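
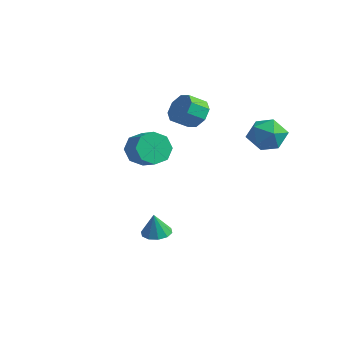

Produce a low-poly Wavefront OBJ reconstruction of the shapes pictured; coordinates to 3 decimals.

v -3.333 2.496 2.178
v -2.838 2.069 1.634
v -2.993 1.197 2.178
v -3.487 1.624 2.722
v -2.502 2.32 2.132
v -2.657 1.448 2.676
v -2.653 2.674 2.657
v -2.808 1.802 3.201
v -3.202 2.924 2.901
v -3.357 2.051 3.445
v -3.827 2.923 2.722
v -3.982 2.051 3.266
v -4.163 2.672 2.224
v -4.318 1.8 2.768
v -4.012 2.318 1.699
v -4.167 1.446 2.243
v -3.463 2.069 1.455
v -3.618 1.196 1.999
v 0.2 -2.154 -2.72
v 0.699 -1.694 -2.679
v 0.32 -2.386 -1.58
v 0.335 -1.498 -2.601
v -0.08 -1.553 -2.568
v -0.388 -1.838 -2.594
v -0.472 -2.243 -2.668
v -0.299 -2.614 -2.762
v 0.065 -2.809 -2.84
v 0.48 -2.754 -2.872
v 0.789 -2.47 -2.846
v 0.872 -2.065 -2.773
v 0.698 -3.197 2.578
v 0.991 -2.736 1.914
v 1.935 -2.782 2.298
v 1.642 -3.243 2.962
v 0.804 -2.358 2.42
v 1.747 -2.404 2.804
v 0.554 -2.472 3.018
v 1.498 -2.518 3.402
v 0.389 -3.011 3.358
v 1.333 -3.057 3.743
v 0.405 -3.658 3.242
v 1.349 -3.704 3.626
v 0.593 -4.036 2.736
v 1.536 -4.082 3.12
v 0.842 -3.922 2.138
v 1.786 -3.968 2.522
v 1.007 -3.383 1.797
v 1.951 -3.429 2.182
v 1.998 3.034 1.994
v 2.589 3.003 2.772
v 1.351 1.657 2.428
v 1.942 1.626 3.206
v 1.229 2.293 3.161
v 1.629 3.144 2.892
v 2.311 1.516 2.308
v 2.711 2.367 2.039
v 2.782 2.064 2.966
v 2.114 2.544 3.493
v 1.826 2.116 1.707
v 1.158 2.596 2.234
f 2 1 5
f 2 5 3
f 3 5 6
f 3 6 4
f 5 1 7
f 5 7 6
f 6 7 8
f 6 8 4
f 7 1 9
f 7 9 8
f 8 9 10
f 8 10 4
f 9 1 11
f 9 11 10
f 10 11 12
f 10 12 4
f 11 1 13
f 11 13 12
f 12 13 14
f 12 14 4
f 13 1 15
f 13 15 14
f 14 15 16
f 14 16 4
f 15 1 17
f 15 17 16
f 16 17 18
f 16 18 4
f 17 1 2
f 17 2 18
f 18 2 3
f 18 3 4
f 20 19 22
f 20 22 21
f 22 19 23
f 22 23 21
f 23 19 24
f 23 24 21
f 24 19 25
f 24 25 21
f 25 19 26
f 25 26 21
f 26 19 27
f 26 27 21
f 27 19 28
f 27 28 21
f 28 19 29
f 28 29 21
f 29 19 30
f 29 30 21
f 30 19 20
f 30 20 21
f 32 31 35
f 32 35 33
f 33 35 36
f 33 36 34
f 35 31 37
f 35 37 36
f 36 37 38
f 36 38 34
f 37 31 39
f 37 39 38
f 38 39 40
f 38 40 34
f 39 31 41
f 39 41 40
f 40 41 42
f 40 42 34
f 41 31 43
f 41 43 42
f 42 43 44
f 42 44 34
f 43 31 45
f 43 45 44
f 44 45 46
f 44 46 34
f 45 31 47
f 45 47 46
f 46 47 48
f 46 48 34
f 47 31 32
f 47 32 48
f 48 32 33
f 48 33 34
f 49 60 54
f 49 54 50
f 49 50 56
f 49 56 59
f 49 59 60
f 50 54 58
f 54 60 53
f 60 59 51
f 59 56 55
f 56 50 57
f 52 58 53
f 52 53 51
f 52 51 55
f 52 55 57
f 52 57 58
f 53 58 54
f 51 53 60
f 55 51 59
f 57 55 56
f 58 57 50



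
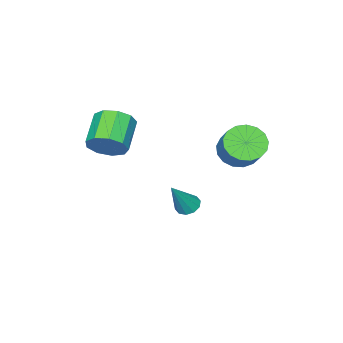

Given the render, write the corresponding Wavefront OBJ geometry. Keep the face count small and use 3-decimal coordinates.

v -1.255 1.82 -0.29
v -0.54 1.037 -0.04
v 0.17 2.056 1.121
v -0.545 2.84 0.87
v -0.303 1.305 -0.42
v 0.407 2.324 0.741
v -0.285 1.691 -0.77
v 0.425 2.71 0.391
v -0.488 2.107 -1.011
v 0.221 3.126 0.15
v -0.868 2.457 -1.086
v -0.158 3.476 0.075
v -1.336 2.661 -0.979
v -0.626 3.68 0.182
v -1.785 2.673 -0.715
v -1.075 3.692 0.446
v -2.113 2.489 -0.353
v -1.404 3.508 0.808
v -2.245 2.152 0.023
v -1.535 3.172 1.184
v -2.149 1.739 0.327
v -1.44 2.759 1.488
v -1.849 1.345 0.49
v -1.139 2.364 1.651
v -1.413 1.06 0.474
v -0.703 2.079 1.635
v -0.94 0.948 0.283
v -0.23 1.967 1.444
v -0.012 -0.282 -4.458
v 0.403 -0.738 -4.745
v 1.152 -0.318 -2.722
v 0.549 -0.354 -4.835
v 0.48 0.057 -4.781
v 0.224 0.339 -4.603
v -0.123 0.383 -4.37
v -0.427 0.173 -4.17
v -0.573 -0.21 -4.08
v -0.505 -0.622 -4.134
v -0.248 -0.903 -4.312
v 0.098 -0.947 -4.545
v 3.23 -2.5 0.143
v 3.564 -2.004 1.018
v 2.143 -2.805 2.013
v 1.81 -3.3 1.137
v 3.085 -1.59 0.666
v 1.664 -2.39 1.661
v 2.673 -1.601 0.069
v 1.252 -2.401 1.064
v 2.522 -2.033 -0.493
v 1.102 -2.833 0.501
v 2.703 -2.683 -0.758
v 1.282 -3.483 0.236
v 3.13 -3.248 -0.602
v 1.71 -4.048 0.393
v 3.605 -3.462 -0.097
v 2.184 -4.262 0.898
v 3.904 -3.227 0.52
v 2.483 -4.027 1.515
v 3.888 -2.651 0.961
v 2.467 -3.451 1.955
f 2 1 5
f 2 5 3
f 3 5 6
f 3 6 4
f 5 1 7
f 5 7 6
f 6 7 8
f 6 8 4
f 7 1 9
f 7 9 8
f 8 9 10
f 8 10 4
f 9 1 11
f 9 11 10
f 10 11 12
f 10 12 4
f 11 1 13
f 11 13 12
f 12 13 14
f 12 14 4
f 13 1 15
f 13 15 14
f 14 15 16
f 14 16 4
f 15 1 17
f 15 17 16
f 16 17 18
f 16 18 4
f 17 1 19
f 17 19 18
f 18 19 20
f 18 20 4
f 19 1 21
f 19 21 20
f 20 21 22
f 20 22 4
f 21 1 23
f 21 23 22
f 22 23 24
f 22 24 4
f 23 1 25
f 23 25 24
f 24 25 26
f 24 26 4
f 25 1 27
f 25 27 26
f 26 27 28
f 26 28 4
f 27 1 2
f 27 2 28
f 28 2 3
f 28 3 4
f 30 29 32
f 30 32 31
f 32 29 33
f 32 33 31
f 33 29 34
f 33 34 31
f 34 29 35
f 34 35 31
f 35 29 36
f 35 36 31
f 36 29 37
f 36 37 31
f 37 29 38
f 37 38 31
f 38 29 39
f 38 39 31
f 39 29 40
f 39 40 31
f 40 29 30
f 40 30 31
f 42 41 45
f 42 45 43
f 43 45 46
f 43 46 44
f 45 41 47
f 45 47 46
f 46 47 48
f 46 48 44
f 47 41 49
f 47 49 48
f 48 49 50
f 48 50 44
f 49 41 51
f 49 51 50
f 50 51 52
f 50 52 44
f 51 41 53
f 51 53 52
f 52 53 54
f 52 54 44
f 53 41 55
f 53 55 54
f 54 55 56
f 54 56 44
f 55 41 57
f 55 57 56
f 56 57 58
f 56 58 44
f 57 41 59
f 57 59 58
f 58 59 60
f 58 60 44
f 59 41 42
f 59 42 60
f 60 42 43
f 60 43 44



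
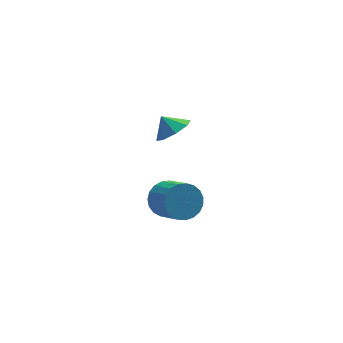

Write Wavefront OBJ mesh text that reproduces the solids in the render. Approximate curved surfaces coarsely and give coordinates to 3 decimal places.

v -3.255 -2.25 2.165
v -2.559 -1.518 2.134
v -3.745 -1.75 2.935
v -3.156 -1.379 1.663
v -3.811 -1.75 1.486
v -4.14 -2.414 1.707
v -3.95 -2.981 2.197
v -3.353 -3.12 2.668
v -2.698 -2.749 2.845
v -2.37 -2.085 2.624
v -3.223 -0.781 -4.395
v -2.551 -0.165 -3.78
v -2.064 -1.663 -2.81
v -2.737 -2.279 -3.425
v -2.943 -0.14 -3.546
v -2.457 -1.638 -2.576
v -3.383 -0.226 -3.459
v -2.897 -1.725 -2.488
v -3.796 -0.409 -3.533
v -3.31 -1.907 -2.563
v -4.11 -0.655 -3.757
v -3.624 -2.153 -2.786
v -4.27 -0.924 -4.091
v -3.784 -2.422 -3.12
v -4.25 -1.167 -4.477
v -3.763 -2.665 -3.507
v -4.052 -1.344 -4.85
v -3.565 -2.842 -3.879
v -3.71 -1.424 -5.143
v -3.224 -2.922 -4.173
v -3.284 -1.392 -5.308
v -2.798 -2.89 -4.337
v -2.848 -1.255 -5.314
v -2.362 -2.753 -4.344
v -2.477 -1.035 -5.162
v -1.99 -2.534 -4.192
v -2.234 -0.772 -4.877
v -1.748 -2.27 -3.907
v -2.163 -0.51 -4.509
v -1.677 -2.009 -3.539
v -2.275 -0.296 -4.121
v -1.789 -1.794 -3.151
f 2 1 4
f 2 4 3
f 4 1 5
f 4 5 3
f 5 1 6
f 5 6 3
f 6 1 7
f 6 7 3
f 7 1 8
f 7 8 3
f 8 1 9
f 8 9 3
f 9 1 10
f 9 10 3
f 10 1 2
f 10 2 3
f 12 11 15
f 12 15 13
f 13 15 16
f 13 16 14
f 15 11 17
f 15 17 16
f 16 17 18
f 16 18 14
f 17 11 19
f 17 19 18
f 18 19 20
f 18 20 14
f 19 11 21
f 19 21 20
f 20 21 22
f 20 22 14
f 21 11 23
f 21 23 22
f 22 23 24
f 22 24 14
f 23 11 25
f 23 25 24
f 24 25 26
f 24 26 14
f 25 11 27
f 25 27 26
f 26 27 28
f 26 28 14
f 27 11 29
f 27 29 28
f 28 29 30
f 28 30 14
f 29 11 31
f 29 31 30
f 30 31 32
f 30 32 14
f 31 11 33
f 31 33 32
f 32 33 34
f 32 34 14
f 33 11 35
f 33 35 34
f 34 35 36
f 34 36 14
f 35 11 37
f 35 37 36
f 36 37 38
f 36 38 14
f 37 11 39
f 37 39 38
f 38 39 40
f 38 40 14
f 39 11 41
f 39 41 40
f 40 41 42
f 40 42 14
f 41 11 12
f 41 12 42
f 42 12 13
f 42 13 14



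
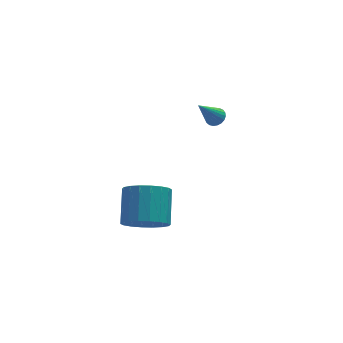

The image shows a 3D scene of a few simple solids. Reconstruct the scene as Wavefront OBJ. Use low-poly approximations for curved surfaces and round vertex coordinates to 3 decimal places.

v 2.67 2.75 -1.964
v 2.97 3.071 -1.668
v 1.71 2.35 -0.556
v 2.811 3.207 -1.738
v 2.628 3.265 -1.846
v 2.452 3.233 -1.975
v 2.314 3.118 -2.102
v 2.237 2.939 -2.205
v 2.235 2.727 -2.267
v 2.308 2.519 -2.276
v 2.444 2.352 -2.231
v 2.618 2.252 -2.14
v 2.802 2.239 -2.019
v 2.962 2.315 -1.888
v 3.072 2.465 -1.77
v 3.113 2.665 -1.686
v 3.077 2.879 -1.65
v -2.387 -3.506 -2.82
v -1.569 -4.085 -2.417
v -1.115 -2.693 -1.337
v -1.933 -2.114 -1.74
v -1.367 -3.861 -2.792
v -0.913 -2.468 -1.712
v -1.368 -3.566 -3.171
v -0.913 -2.174 -2.091
v -1.57 -3.26 -3.482
v -1.115 -1.867 -2.402
v -1.934 -3.002 -3.661
v -1.48 -1.61 -2.581
v -2.388 -2.844 -3.673
v -1.933 -1.452 -2.593
v -2.841 -2.818 -3.517
v -2.387 -1.425 -2.437
v -3.205 -2.927 -3.223
v -2.751 -1.535 -2.143
v -3.407 -3.152 -2.848
v -2.953 -1.759 -1.768
v -3.407 -3.446 -2.469
v -2.952 -2.054 -1.389
v -3.205 -3.753 -2.158
v -2.75 -2.36 -1.078
v -2.84 -4.01 -1.979
v -2.386 -2.618 -0.899
v -2.387 -4.168 -1.967
v -1.932 -2.776 -0.887
v -1.933 -4.195 -2.123
v -1.479 -2.802 -1.043
f 2 1 4
f 2 4 3
f 4 1 5
f 4 5 3
f 5 1 6
f 5 6 3
f 6 1 7
f 6 7 3
f 7 1 8
f 7 8 3
f 8 1 9
f 8 9 3
f 9 1 10
f 9 10 3
f 10 1 11
f 10 11 3
f 11 1 12
f 11 12 3
f 12 1 13
f 12 13 3
f 13 1 14
f 13 14 3
f 14 1 15
f 14 15 3
f 15 1 16
f 15 16 3
f 16 1 17
f 16 17 3
f 17 1 2
f 17 2 3
f 19 18 22
f 19 22 20
f 20 22 23
f 20 23 21
f 22 18 24
f 22 24 23
f 23 24 25
f 23 25 21
f 24 18 26
f 24 26 25
f 25 26 27
f 25 27 21
f 26 18 28
f 26 28 27
f 27 28 29
f 27 29 21
f 28 18 30
f 28 30 29
f 29 30 31
f 29 31 21
f 30 18 32
f 30 32 31
f 31 32 33
f 31 33 21
f 32 18 34
f 32 34 33
f 33 34 35
f 33 35 21
f 34 18 36
f 34 36 35
f 35 36 37
f 35 37 21
f 36 18 38
f 36 38 37
f 37 38 39
f 37 39 21
f 38 18 40
f 38 40 39
f 39 40 41
f 39 41 21
f 40 18 42
f 40 42 41
f 41 42 43
f 41 43 21
f 42 18 44
f 42 44 43
f 43 44 45
f 43 45 21
f 44 18 46
f 44 46 45
f 45 46 47
f 45 47 21
f 46 18 19
f 46 19 47
f 47 19 20
f 47 20 21



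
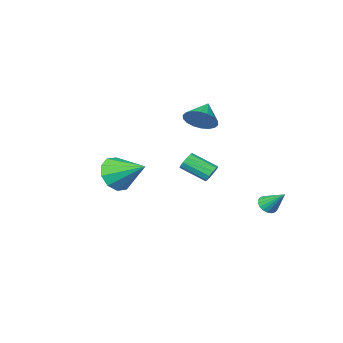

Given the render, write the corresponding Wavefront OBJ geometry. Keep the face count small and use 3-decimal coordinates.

v -2.83 3.486 -1.939
v -2.31 3.437 -1.738
v -3.11 4.454 -0.981
v -2.286 3.615 -1.911
v -2.37 3.767 -2.089
v -2.545 3.864 -2.238
v -2.777 3.885 -2.327
v -3.019 3.828 -2.34
v -3.224 3.703 -2.273
v -3.351 3.534 -2.14
v -3.375 3.357 -1.967
v -3.29 3.204 -1.788
v -3.115 3.108 -1.639
v -2.884 3.086 -1.55
v -2.641 3.144 -1.537
v -2.437 3.269 -1.604
v -2.993 -1.647 -1.804
v -2.647 -1.663 -2.23
v -1.8 -2.709 -1.503
v -2.147 -2.693 -1.076
v -2.537 -1.424 -2.015
v -1.69 -2.471 -1.287
v -2.601 -1.27 -1.718
v -1.755 -2.317 -0.991
v -2.816 -1.261 -1.455
v -1.969 -2.307 -0.727
v -3.098 -1.398 -1.324
v -2.251 -2.445 -0.597
v -3.34 -1.631 -1.377
v -2.493 -2.677 -0.65
v -3.45 -1.869 -1.593
v -2.603 -2.916 -0.865
v -3.385 -2.023 -1.889
v -2.539 -3.07 -1.162
v -3.171 -2.033 -2.153
v -2.324 -3.079 -1.425
v -2.889 -1.895 -2.283
v -2.042 -2.942 -1.556
v -2.229 -1.493 2.011
v -1.926 -1.074 2.748
v -3.091 -2.167 2.749
v -2.221 -0.833 2.623
v -2.518 -0.723 2.378
v -2.757 -0.765 2.059
v -2.892 -0.952 1.731
v -2.895 -1.245 1.459
v -2.767 -1.588 1.296
v -2.532 -1.912 1.274
v -2.237 -2.152 1.399
v -1.94 -2.262 1.645
v -1.701 -2.22 1.963
v -1.566 -2.034 2.291
v -1.563 -1.74 2.563
v -1.691 -1.397 2.726
v 3.372 0.289 0.226
v 4.159 0.84 -0.144
v 2.728 1.791 1.094
v 3.68 0.876 -0.562
v 3.083 0.688 -0.679
v 2.596 0.347 -0.45
v 2.406 -0.016 0.038
v 2.585 -0.262 0.597
v 3.064 -0.298 1.014
v 3.66 -0.11 1.131
v 4.147 0.231 0.902
v 4.337 0.594 0.415
f 2 1 4
f 2 4 3
f 4 1 5
f 4 5 3
f 5 1 6
f 5 6 3
f 6 1 7
f 6 7 3
f 7 1 8
f 7 8 3
f 8 1 9
f 8 9 3
f 9 1 10
f 9 10 3
f 10 1 11
f 10 11 3
f 11 1 12
f 11 12 3
f 12 1 13
f 12 13 3
f 13 1 14
f 13 14 3
f 14 1 15
f 14 15 3
f 15 1 16
f 15 16 3
f 16 1 2
f 16 2 3
f 18 17 21
f 18 21 19
f 19 21 22
f 19 22 20
f 21 17 23
f 21 23 22
f 22 23 24
f 22 24 20
f 23 17 25
f 23 25 24
f 24 25 26
f 24 26 20
f 25 17 27
f 25 27 26
f 26 27 28
f 26 28 20
f 27 17 29
f 27 29 28
f 28 29 30
f 28 30 20
f 29 17 31
f 29 31 30
f 30 31 32
f 30 32 20
f 31 17 33
f 31 33 32
f 32 33 34
f 32 34 20
f 33 17 35
f 33 35 34
f 34 35 36
f 34 36 20
f 35 17 37
f 35 37 36
f 36 37 38
f 36 38 20
f 37 17 18
f 37 18 38
f 38 18 19
f 38 19 20
f 40 39 42
f 40 42 41
f 42 39 43
f 42 43 41
f 43 39 44
f 43 44 41
f 44 39 45
f 44 45 41
f 45 39 46
f 45 46 41
f 46 39 47
f 46 47 41
f 47 39 48
f 47 48 41
f 48 39 49
f 48 49 41
f 49 39 50
f 49 50 41
f 50 39 51
f 50 51 41
f 51 39 52
f 51 52 41
f 52 39 53
f 52 53 41
f 53 39 54
f 53 54 41
f 54 39 40
f 54 40 41
f 56 55 58
f 56 58 57
f 58 55 59
f 58 59 57
f 59 55 60
f 59 60 57
f 60 55 61
f 60 61 57
f 61 55 62
f 61 62 57
f 62 55 63
f 62 63 57
f 63 55 64
f 63 64 57
f 64 55 65
f 64 65 57
f 65 55 66
f 65 66 57
f 66 55 56
f 66 56 57



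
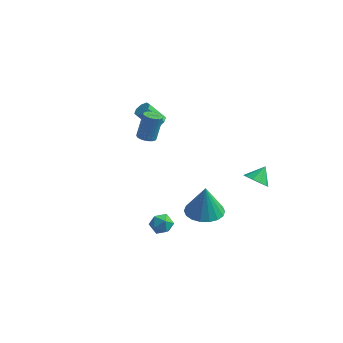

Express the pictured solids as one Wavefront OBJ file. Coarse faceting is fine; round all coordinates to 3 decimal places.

v 2.625 -1.64 -0.159
v 3.637 -1.211 -0.187
v 2.635 -1.54 1.719
v 3.35 -0.815 -0.207
v 2.92 -0.582 -0.217
v 2.431 -0.559 -0.215
v 1.98 -0.75 -0.203
v 1.657 -1.117 -0.181
v 1.526 -1.588 -0.155
v 1.612 -2.069 -0.13
v 1.899 -2.466 -0.11
v 2.33 -2.698 -0.1
v 2.819 -2.721 -0.102
v 3.269 -2.53 -0.115
v 3.592 -2.163 -0.136
v 3.724 -1.692 -0.162
v -2.564 4.092 1.326
v -2.117 3.914 1.613
v -2.969 3.589 2.74
v -3.416 3.768 2.454
v -2.195 4.331 1.674
v -3.047 4.006 2.801
v -2.489 4.608 1.531
v -3.342 4.283 2.659
v -2.827 4.583 1.269
v -3.679 4.259 2.396
v -3.011 4.271 1.04
v -3.863 3.946 2.167
v -2.933 3.854 0.979
v -3.785 3.529 2.106
v -2.638 3.577 1.121
v -3.491 3.252 2.249
v -2.301 3.601 1.384
v -3.153 3.277 2.511
v 0.439 -4.088 -0.001
v 0.755 -3.634 -0.454
v 1.405 -4.126 0.634
v 1.721 -3.672 0.181
v 1.189 -3.446 0.602
v 0.592 -3.422 0.209
v 1.568 -4.338 -0.029
v 0.971 -4.314 -0.422
v 1.453 -3.788 -0.471
v 1.218 -3.237 -0.082
v 0.942 -4.523 0.262
v 0.707 -3.972 0.651
v -1.622 0.32 3.178
v -1.1 0.486 3.059
v -0.917 1.006 4.582
v -1.438 0.84 4.702
v -1.236 0.688 3.006
v -1.053 1.209 4.53
v -1.449 0.817 2.988
v -1.266 1.338 4.511
v -1.695 0.848 3.007
v -1.512 1.368 4.53
v -1.927 0.774 3.06
v -1.744 1.294 4.583
v -2.099 0.61 3.137
v -1.916 1.13 4.66
v -2.176 0.388 3.222
v -1.993 0.909 4.745
v -2.143 0.154 3.298
v -1.96 0.674 4.821
v -2.007 -0.049 3.35
v -1.824 0.472 4.874
v -1.794 -0.178 3.369
v -1.611 0.343 4.892
v -1.548 -0.208 3.35
v -1.365 0.312 4.873
v -1.316 -0.134 3.297
v -1.133 0.386 4.82
v -1.144 0.03 3.22
v -0.961 0.55 4.743
v -1.067 0.251 3.135
v -0.884 0.772 4.658
v 3.641 3.488 -1.388
v 4.096 3.839 -1.93
v 3.899 4.292 -0.652
v 3.645 4.022 -1.971
v 3.193 4 -1.79
v 2.911 3.784 -1.455
v 2.908 3.454 -1.094
v 3.185 3.138 -0.846
v 3.636 2.955 -0.805
v 4.089 2.976 -0.987
v 4.371 3.193 -1.322
v 4.373 3.523 -1.682
f 2 1 4
f 2 4 3
f 4 1 5
f 4 5 3
f 5 1 6
f 5 6 3
f 6 1 7
f 6 7 3
f 7 1 8
f 7 8 3
f 8 1 9
f 8 9 3
f 9 1 10
f 9 10 3
f 10 1 11
f 10 11 3
f 11 1 12
f 11 12 3
f 12 1 13
f 12 13 3
f 13 1 14
f 13 14 3
f 14 1 15
f 14 15 3
f 15 1 16
f 15 16 3
f 16 1 2
f 16 2 3
f 18 17 21
f 18 21 19
f 19 21 22
f 19 22 20
f 21 17 23
f 21 23 22
f 22 23 24
f 22 24 20
f 23 17 25
f 23 25 24
f 24 25 26
f 24 26 20
f 25 17 27
f 25 27 26
f 26 27 28
f 26 28 20
f 27 17 29
f 27 29 28
f 28 29 30
f 28 30 20
f 29 17 31
f 29 31 30
f 30 31 32
f 30 32 20
f 31 17 33
f 31 33 32
f 32 33 34
f 32 34 20
f 33 17 18
f 33 18 34
f 34 18 19
f 34 19 20
f 35 46 40
f 35 40 36
f 35 36 42
f 35 42 45
f 35 45 46
f 36 40 44
f 40 46 39
f 46 45 37
f 45 42 41
f 42 36 43
f 38 44 39
f 38 39 37
f 38 37 41
f 38 41 43
f 38 43 44
f 39 44 40
f 37 39 46
f 41 37 45
f 43 41 42
f 44 43 36
f 48 47 51
f 48 51 49
f 49 51 52
f 49 52 50
f 51 47 53
f 51 53 52
f 52 53 54
f 52 54 50
f 53 47 55
f 53 55 54
f 54 55 56
f 54 56 50
f 55 47 57
f 55 57 56
f 56 57 58
f 56 58 50
f 57 47 59
f 57 59 58
f 58 59 60
f 58 60 50
f 59 47 61
f 59 61 60
f 60 61 62
f 60 62 50
f 61 47 63
f 61 63 62
f 62 63 64
f 62 64 50
f 63 47 65
f 63 65 64
f 64 65 66
f 64 66 50
f 65 47 67
f 65 67 66
f 66 67 68
f 66 68 50
f 67 47 69
f 67 69 68
f 68 69 70
f 68 70 50
f 69 47 71
f 69 71 70
f 70 71 72
f 70 72 50
f 71 47 73
f 71 73 72
f 72 73 74
f 72 74 50
f 73 47 75
f 73 75 74
f 74 75 76
f 74 76 50
f 75 47 48
f 75 48 76
f 76 48 49
f 76 49 50
f 78 77 80
f 78 80 79
f 80 77 81
f 80 81 79
f 81 77 82
f 81 82 79
f 82 77 83
f 82 83 79
f 83 77 84
f 83 84 79
f 84 77 85
f 84 85 79
f 85 77 86
f 85 86 79
f 86 77 87
f 86 87 79
f 87 77 88
f 87 88 79
f 88 77 78
f 88 78 79



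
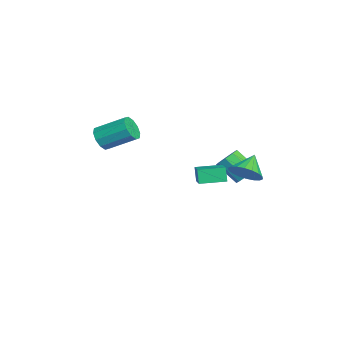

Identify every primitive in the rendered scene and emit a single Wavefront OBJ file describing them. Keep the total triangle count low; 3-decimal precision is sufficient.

v -1.525 3.793 -4.074
v -1.038 4.078 -3.535
v -1.629 2.992 -2.427
v -2.115 2.707 -2.966
v -1.501 4.343 -3.521
v -2.092 3.257 -2.414
v -1.975 4.351 -3.766
v -2.566 3.265 -2.659
v -2.238 4.098 -4.155
v -2.829 3.011 -3.048
v -2.167 3.702 -4.506
v -2.758 2.616 -3.399
v -1.796 3.349 -4.654
v -2.387 2.262 -3.547
v -1.298 3.204 -4.531
v -1.888 2.117 -3.424
v -0.906 3.334 -4.194
v -1.496 2.248 -3.086
v -0.803 3.68 -3.8
v -1.394 2.593 -2.693
v -0.211 0.996 -3.766
v -0.538 0.916 -2.877
v -0.376 2.495 -3.691
v -0.703 2.415 -2.803
v 0.983 1.105 -3.317
v 0.656 1.025 -2.429
v 0.818 2.604 -3.243
v 0.491 2.524 -2.354
v -2.926 -4.103 -1.875
v -2.338 -3.889 -2.436
v -2.026 -2.203 -1.466
v -2.614 -2.417 -0.905
v -2.795 -3.708 -2.604
v -2.482 -2.022 -1.634
v -3.301 -3.677 -2.494
v -2.989 -1.991 -1.524
v -3.664 -3.809 -2.148
v -3.352 -2.123 -1.178
v -3.746 -4.054 -1.697
v -3.433 -2.368 -0.727
v -3.514 -4.317 -1.314
v -3.202 -2.631 -0.344
v -3.058 -4.498 -1.146
v -2.745 -2.812 -0.176
v -2.551 -4.529 -1.256
v -2.239 -2.843 -0.286
v -2.188 -4.397 -1.602
v -1.876 -2.711 -0.632
v -2.107 -4.152 -2.053
v -1.794 -2.466 -1.083
v 3.592 3.394 -1.143
v 4.202 3.297 -0.42
v 2.648 3.906 -0.277
v 4.284 3.687 -0.561
v 4.229 4.019 -0.818
v 4.049 4.227 -1.138
v 3.777 4.27 -1.46
v 3.47 4.139 -1.718
v 3.186 3.861 -1.863
v 2.983 3.49 -1.865
v 2.901 3.1 -1.724
v 2.955 2.768 -1.468
v 3.136 2.56 -1.147
v 3.407 2.517 -0.826
v 3.715 2.648 -0.567
v 3.999 2.926 -0.422
f 2 1 5
f 2 5 3
f 3 5 6
f 3 6 4
f 5 1 7
f 5 7 6
f 6 7 8
f 6 8 4
f 7 1 9
f 7 9 8
f 8 9 10
f 8 10 4
f 9 1 11
f 9 11 10
f 10 11 12
f 10 12 4
f 11 1 13
f 11 13 12
f 12 13 14
f 12 14 4
f 13 1 15
f 13 15 14
f 14 15 16
f 14 16 4
f 15 1 17
f 15 17 16
f 16 17 18
f 16 18 4
f 17 1 19
f 17 19 18
f 18 19 20
f 18 20 4
f 19 1 2
f 19 2 20
f 20 2 3
f 20 3 4
f 22 24 21
f 25 22 21
f 21 24 23
f 23 25 21
f 22 28 24
f 26 22 25
f 26 28 22
f 24 28 23
f 27 25 23
f 23 28 27
f 27 26 25
f 28 26 27
f 30 29 33
f 30 33 31
f 31 33 34
f 31 34 32
f 33 29 35
f 33 35 34
f 34 35 36
f 34 36 32
f 35 29 37
f 35 37 36
f 36 37 38
f 36 38 32
f 37 29 39
f 37 39 38
f 38 39 40
f 38 40 32
f 39 29 41
f 39 41 40
f 40 41 42
f 40 42 32
f 41 29 43
f 41 43 42
f 42 43 44
f 42 44 32
f 43 29 45
f 43 45 44
f 44 45 46
f 44 46 32
f 45 29 47
f 45 47 46
f 46 47 48
f 46 48 32
f 47 29 49
f 47 49 48
f 48 49 50
f 48 50 32
f 49 29 30
f 49 30 50
f 50 30 31
f 50 31 32
f 52 51 54
f 52 54 53
f 54 51 55
f 54 55 53
f 55 51 56
f 55 56 53
f 56 51 57
f 56 57 53
f 57 51 58
f 57 58 53
f 58 51 59
f 58 59 53
f 59 51 60
f 59 60 53
f 60 51 61
f 60 61 53
f 61 51 62
f 61 62 53
f 62 51 63
f 62 63 53
f 63 51 64
f 63 64 53
f 64 51 65
f 64 65 53
f 65 51 66
f 65 66 53
f 66 51 52
f 66 52 53



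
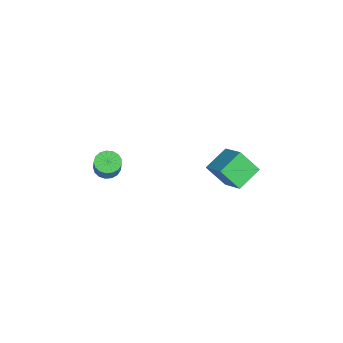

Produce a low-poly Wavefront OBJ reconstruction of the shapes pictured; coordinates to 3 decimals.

v 1.985 3.541 -2.215
v 1.601 2.484 -0.862
v 1.073 4.842 -1.458
v 0.69 3.785 -0.104
v 3.49 4.095 -1.356
v 3.107 3.038 -0.002
v 2.579 5.396 -0.598
v 2.195 4.339 0.755
v 2.258 -3.23 0.48
v 2.882 -3.417 0.052
v 3.666 -3.457 1.211
v 3.042 -3.27 1.64
v 2.888 -3.044 0.06
v 3.672 -3.084 1.219
v 2.75 -2.713 0.165
v 3.534 -2.753 1.324
v 2.499 -2.501 0.342
v 3.283 -2.541 1.501
v 2.193 -2.456 0.551
v 2.977 -2.496 1.71
v 1.901 -2.588 0.744
v 2.686 -2.628 1.903
v 1.692 -2.868 0.876
v 2.476 -2.907 2.035
v 1.612 -3.23 0.918
v 2.396 -3.269 2.077
v 1.68 -3.592 0.859
v 2.464 -3.632 2.018
v 1.88 -3.872 0.714
v 2.665 -3.911 1.873
v 2.167 -4.004 0.515
v 2.952 -4.044 1.674
v 2.475 -3.959 0.309
v 3.259 -3.999 1.468
v 2.733 -3.747 0.141
v 3.517 -3.787 1.3
f 2 4 1
f 5 2 1
f 1 4 3
f 3 5 1
f 2 8 4
f 6 2 5
f 6 8 2
f 4 8 3
f 7 5 3
f 3 8 7
f 7 6 5
f 8 6 7
f 10 9 13
f 10 13 11
f 11 13 14
f 11 14 12
f 13 9 15
f 13 15 14
f 14 15 16
f 14 16 12
f 15 9 17
f 15 17 16
f 16 17 18
f 16 18 12
f 17 9 19
f 17 19 18
f 18 19 20
f 18 20 12
f 19 9 21
f 19 21 20
f 20 21 22
f 20 22 12
f 21 9 23
f 21 23 22
f 22 23 24
f 22 24 12
f 23 9 25
f 23 25 24
f 24 25 26
f 24 26 12
f 25 9 27
f 25 27 26
f 26 27 28
f 26 28 12
f 27 9 29
f 27 29 28
f 28 29 30
f 28 30 12
f 29 9 31
f 29 31 30
f 30 31 32
f 30 32 12
f 31 9 33
f 31 33 32
f 32 33 34
f 32 34 12
f 33 9 35
f 33 35 34
f 34 35 36
f 34 36 12
f 35 9 10
f 35 10 36
f 36 10 11
f 36 11 12



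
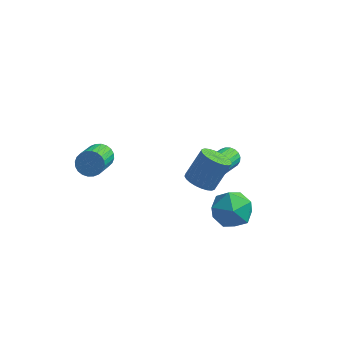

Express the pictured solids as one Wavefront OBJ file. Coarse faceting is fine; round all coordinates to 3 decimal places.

v 1.415 3.95 -2.168
v 1.736 3.71 -2.544
v 1.667 2.15 -1.608
v 1.345 2.39 -1.232
v 1.89 3.792 -2.396
v 1.82 2.232 -1.46
v 1.961 3.901 -2.208
v 1.892 2.342 -1.272
v 1.938 4.019 -2.013
v 1.868 2.46 -1.078
v 1.824 4.125 -1.845
v 1.755 2.565 -0.91
v 1.64 4.201 -1.733
v 1.57 2.641 -0.798
v 1.417 4.233 -1.696
v 1.347 2.673 -0.761
v 1.193 4.216 -1.741
v 1.123 2.656 -0.805
v 1.007 4.153 -1.859
v 0.938 2.594 -0.924
v 0.893 4.055 -2.031
v 0.823 2.496 -1.095
v 0.868 3.939 -2.226
v 0.798 2.379 -1.291
v 0.938 3.825 -2.412
v 0.868 2.265 -1.476
v 1.09 3.732 -2.555
v 1.021 2.172 -1.619
v 1.299 3.677 -2.631
v 1.229 2.117 -1.695
v 1.527 3.669 -2.627
v 1.458 2.11 -1.692
v -2.655 -1.062 1.555
v -2.238 -0.792 1.927
v -2.129 -2.189 2.817
v -2.545 -2.458 2.445
v -2.445 -0.736 2.04
v -2.336 -2.133 2.93
v -2.684 -0.73 2.078
v -2.575 -2.127 2.968
v -2.918 -0.775 2.037
v -2.809 -2.172 2.927
v -3.112 -0.863 1.923
v -3.003 -2.26 2.813
v -3.237 -0.981 1.752
v -3.128 -2.378 2.642
v -3.272 -1.112 1.552
v -3.163 -2.509 2.442
v -3.214 -1.235 1.352
v -3.105 -2.632 2.242
v -3.071 -1.331 1.183
v -2.962 -2.728 2.073
v -2.864 -1.387 1.07
v -2.755 -2.784 1.96
v -2.625 -1.393 1.032
v -2.516 -2.79 1.922
v -2.391 -1.348 1.073
v -2.282 -2.745 1.963
v -2.197 -1.26 1.187
v -2.088 -2.657 2.077
v -2.072 -1.142 1.358
v -1.963 -2.539 2.248
v -2.037 -1.011 1.558
v -1.928 -2.408 2.448
v -2.095 -0.888 1.758
v -1.986 -2.285 2.648
v 1.626 -0.953 1.053
v 2.238 -0.833 0.735
v 2.726 -0.148 1.928
v 2.114 -0.267 2.247
v 2.096 -0.61 0.664
v 2.584 0.075 1.857
v 1.883 -0.44 0.653
v 2.372 0.246 1.846
v 1.631 -0.347 0.703
v 2.119 0.339 1.896
v 1.379 -0.346 0.806
v 1.867 0.339 1.999
v 1.163 -0.438 0.947
v 1.651 0.247 2.14
v 1.019 -0.609 1.104
v 1.507 0.077 2.297
v 0.966 -0.831 1.253
v 1.454 -0.146 2.447
v 1.014 -1.072 1.372
v 1.502 -0.387 2.565
v 1.156 -1.295 1.443
v 1.644 -0.61 2.636
v 1.368 -1.466 1.454
v 1.857 -0.78 2.647
v 1.621 -1.559 1.404
v 2.109 -0.873 2.597
v 1.873 -1.559 1.301
v 2.361 -0.874 2.494
v 2.089 -1.467 1.16
v 2.577 -0.782 2.353
v 2.233 -1.297 1.003
v 2.721 -0.611 2.196
v 2.286 -1.074 0.853
v 2.774 -0.389 2.047
v 2.662 1.543 -1.884
v 3.309 1.117 -2.579
v 1.831 0.083 -1.761
v 2.478 -0.343 -2.456
v 2.826 -0.09 -1.508
v 3.339 0.812 -1.584
v 1.801 0.388 -2.756
v 2.314 1.29 -2.832
v 2.777 0.403 -3.118
v 3.41 0.107 -2.347
v 1.73 1.093 -1.993
v 2.363 0.797 -1.222
f 2 1 5
f 2 5 3
f 3 5 6
f 3 6 4
f 5 1 7
f 5 7 6
f 6 7 8
f 6 8 4
f 7 1 9
f 7 9 8
f 8 9 10
f 8 10 4
f 9 1 11
f 9 11 10
f 10 11 12
f 10 12 4
f 11 1 13
f 11 13 12
f 12 13 14
f 12 14 4
f 13 1 15
f 13 15 14
f 14 15 16
f 14 16 4
f 15 1 17
f 15 17 16
f 16 17 18
f 16 18 4
f 17 1 19
f 17 19 18
f 18 19 20
f 18 20 4
f 19 1 21
f 19 21 20
f 20 21 22
f 20 22 4
f 21 1 23
f 21 23 22
f 22 23 24
f 22 24 4
f 23 1 25
f 23 25 24
f 24 25 26
f 24 26 4
f 25 1 27
f 25 27 26
f 26 27 28
f 26 28 4
f 27 1 29
f 27 29 28
f 28 29 30
f 28 30 4
f 29 1 31
f 29 31 30
f 30 31 32
f 30 32 4
f 31 1 2
f 31 2 32
f 32 2 3
f 32 3 4
f 34 33 37
f 34 37 35
f 35 37 38
f 35 38 36
f 37 33 39
f 37 39 38
f 38 39 40
f 38 40 36
f 39 33 41
f 39 41 40
f 40 41 42
f 40 42 36
f 41 33 43
f 41 43 42
f 42 43 44
f 42 44 36
f 43 33 45
f 43 45 44
f 44 45 46
f 44 46 36
f 45 33 47
f 45 47 46
f 46 47 48
f 46 48 36
f 47 33 49
f 47 49 48
f 48 49 50
f 48 50 36
f 49 33 51
f 49 51 50
f 50 51 52
f 50 52 36
f 51 33 53
f 51 53 52
f 52 53 54
f 52 54 36
f 53 33 55
f 53 55 54
f 54 55 56
f 54 56 36
f 55 33 57
f 55 57 56
f 56 57 58
f 56 58 36
f 57 33 59
f 57 59 58
f 58 59 60
f 58 60 36
f 59 33 61
f 59 61 60
f 60 61 62
f 60 62 36
f 61 33 63
f 61 63 62
f 62 63 64
f 62 64 36
f 63 33 65
f 63 65 64
f 64 65 66
f 64 66 36
f 65 33 34
f 65 34 66
f 66 34 35
f 66 35 36
f 68 67 71
f 68 71 69
f 69 71 72
f 69 72 70
f 71 67 73
f 71 73 72
f 72 73 74
f 72 74 70
f 73 67 75
f 73 75 74
f 74 75 76
f 74 76 70
f 75 67 77
f 75 77 76
f 76 77 78
f 76 78 70
f 77 67 79
f 77 79 78
f 78 79 80
f 78 80 70
f 79 67 81
f 79 81 80
f 80 81 82
f 80 82 70
f 81 67 83
f 81 83 82
f 82 83 84
f 82 84 70
f 83 67 85
f 83 85 84
f 84 85 86
f 84 86 70
f 85 67 87
f 85 87 86
f 86 87 88
f 86 88 70
f 87 67 89
f 87 89 88
f 88 89 90
f 88 90 70
f 89 67 91
f 89 91 90
f 90 91 92
f 90 92 70
f 91 67 93
f 91 93 92
f 92 93 94
f 92 94 70
f 93 67 95
f 93 95 94
f 94 95 96
f 94 96 70
f 95 67 97
f 95 97 96
f 96 97 98
f 96 98 70
f 97 67 99
f 97 99 98
f 98 99 100
f 98 100 70
f 99 67 68
f 99 68 100
f 100 68 69
f 100 69 70
f 101 112 106
f 101 106 102
f 101 102 108
f 101 108 111
f 101 111 112
f 102 106 110
f 106 112 105
f 112 111 103
f 111 108 107
f 108 102 109
f 104 110 105
f 104 105 103
f 104 103 107
f 104 107 109
f 104 109 110
f 105 110 106
f 103 105 112
f 107 103 111
f 109 107 108
f 110 109 102



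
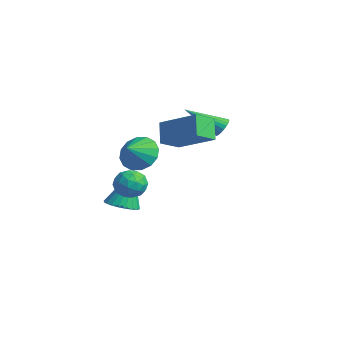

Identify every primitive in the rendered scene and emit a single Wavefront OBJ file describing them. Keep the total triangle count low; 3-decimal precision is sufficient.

v -0.383 -2.197 -1.879
v 0.146 -1.583 -2.057
v -0.577 -1.463 0.079
v -0.137 -1.447 -2.136
v -0.458 -1.426 -2.176
v -0.767 -1.522 -2.17
v -1.018 -1.721 -2.121
v -1.172 -1.992 -2.034
v -1.206 -2.295 -1.924
v -1.114 -2.582 -1.807
v -0.912 -2.812 -1.701
v -0.628 -2.947 -1.622
v -0.308 -2.969 -1.582
v 0.002 -2.873 -1.587
v 0.252 -2.674 -1.637
v 0.406 -2.402 -1.723
v 0.44 -2.1 -1.834
v 0.349 -1.812 -1.951
v 1.582 -2.709 0.974
v 2.276 -2.741 1.368
v 2.084 -3.439 0.032
v 2.778 -3.471 0.426
v 2.136 -3.849 0.716
v 1.826 -3.397 1.298
v 2.534 -2.783 0.102
v 2.224 -2.331 0.684
v 2.865 -2.786 0.829
v 2.619 -3.445 1.209
v 1.741 -2.735 0.191
v 1.495 -3.394 0.571
v 1.885 -2.661 1.254
v 2.475 -3.519 0.146
v 2.097 -3.741 0.317
v 2.506 -3.76 0.548
v 1.621 -3.047 1.213
v 2.029 -3.066 1.444
v 1.946 -3.717 1.061
v 2.331 -3.114 -0.044
v 2.739 -3.133 0.187
v 1.854 -2.42 0.852
v 2.263 -2.439 1.083
v 2.414 -2.463 0.339
v 2.639 -2.706 1.169
v 2.934 -3.136 0.615
v 2.79 -2.731 0.424
v 2.608 -2.466 0.767
v 2.495 -3.094 1.392
v 2.789 -3.523 0.838
v 2.412 -3.745 1.008
v 2.23 -3.479 1.351
v 2.84 -3.12 1.075
v 1.571 -2.657 0.562
v 1.865 -3.086 0.008
v 2.13 -2.701 0.049
v 1.948 -2.435 0.392
v 1.426 -3.044 0.785
v 1.721 -3.474 0.231
v 1.752 -3.714 0.633
v 1.57 -3.449 0.976
v 1.52 -3.06 0.325
v 0.032 2.669 2.035
v 0.346 2.291 1.79
v -0.852 1.231 3.125
v 0.474 2.349 1.97
v 0.526 2.462 2.162
v 0.492 2.611 2.332
v 0.379 2.771 2.45
v 0.206 2.913 2.497
v 0.002 3.013 2.464
v -0.196 3.053 2.357
v -0.354 3.027 2.194
v -0.446 2.94 2.004
v -0.455 2.805 1.819
v -0.38 2.647 1.672
v -0.233 2.493 1.587
v -0.041 2.37 1.58
v 0.164 2.298 1.652
v 3.576 -3.397 3.115
v 4.197 -3.615 2.459
v 3.964 -4.183 3.745
v 4.416 -3.286 2.734
v 4.411 -2.987 3.111
v 4.181 -2.798 3.489
v 3.79 -2.769 3.768
v 3.34 -2.908 3.871
v 2.954 -3.178 3.772
v 2.735 -3.507 3.497
v 2.74 -3.806 3.12
v 2.97 -3.995 2.741
v 3.362 -4.024 2.463
v 3.811 -3.885 2.36
v -0.022 0.438 2.532
v 0.2 -0.607 3.079
v 1.679 1.288 3.469
v 1.9 0.243 4.015
v 0.66 0.097 1.605
v 0.881 -0.948 2.151
v 2.36 0.947 2.541
v 2.582 -0.098 3.088
f 2 1 4
f 2 4 3
f 4 1 5
f 4 5 3
f 5 1 6
f 5 6 3
f 6 1 7
f 6 7 3
f 7 1 8
f 7 8 3
f 8 1 9
f 8 9 3
f 9 1 10
f 9 10 3
f 10 1 11
f 10 11 3
f 11 1 12
f 11 12 3
f 12 1 13
f 12 13 3
f 13 1 14
f 13 14 3
f 14 1 15
f 14 15 3
f 15 1 16
f 15 16 3
f 16 1 17
f 16 17 3
f 17 1 18
f 17 18 3
f 18 1 2
f 18 2 3
f 19 56 35
f 56 30 59
f 35 59 24
f 56 59 35
f 19 35 31
f 35 24 36
f 31 36 20
f 35 36 31
f 19 31 40
f 31 20 41
f 40 41 26
f 31 41 40
f 19 40 52
f 40 26 55
f 52 55 29
f 40 55 52
f 19 52 56
f 52 29 60
f 56 60 30
f 52 60 56
f 20 36 47
f 36 24 50
f 47 50 28
f 36 50 47
f 24 59 37
f 59 30 58
f 37 58 23
f 59 58 37
f 30 60 57
f 60 29 53
f 57 53 21
f 60 53 57
f 29 55 54
f 55 26 42
f 54 42 25
f 55 42 54
f 26 41 46
f 41 20 43
f 46 43 27
f 41 43 46
f 22 48 34
f 48 28 49
f 34 49 23
f 48 49 34
f 22 34 32
f 34 23 33
f 32 33 21
f 34 33 32
f 22 32 39
f 32 21 38
f 39 38 25
f 32 38 39
f 22 39 44
f 39 25 45
f 44 45 27
f 39 45 44
f 22 44 48
f 44 27 51
f 48 51 28
f 44 51 48
f 23 49 37
f 49 28 50
f 37 50 24
f 49 50 37
f 21 33 57
f 33 23 58
f 57 58 30
f 33 58 57
f 25 38 54
f 38 21 53
f 54 53 29
f 38 53 54
f 27 45 46
f 45 25 42
f 46 42 26
f 45 42 46
f 28 51 47
f 51 27 43
f 47 43 20
f 51 43 47
f 62 61 64
f 62 64 63
f 64 61 65
f 64 65 63
f 65 61 66
f 65 66 63
f 66 61 67
f 66 67 63
f 67 61 68
f 67 68 63
f 68 61 69
f 68 69 63
f 69 61 70
f 69 70 63
f 70 61 71
f 70 71 63
f 71 61 72
f 71 72 63
f 72 61 73
f 72 73 63
f 73 61 74
f 73 74 63
f 74 61 75
f 74 75 63
f 75 61 76
f 75 76 63
f 76 61 77
f 76 77 63
f 77 61 62
f 77 62 63
f 79 78 81
f 79 81 80
f 81 78 82
f 81 82 80
f 82 78 83
f 82 83 80
f 83 78 84
f 83 84 80
f 84 78 85
f 84 85 80
f 85 78 86
f 85 86 80
f 86 78 87
f 86 87 80
f 87 78 88
f 87 88 80
f 88 78 89
f 88 89 80
f 89 78 90
f 89 90 80
f 90 78 91
f 90 91 80
f 91 78 79
f 91 79 80
f 93 95 92
f 96 93 92
f 92 95 94
f 94 96 92
f 93 99 95
f 97 93 96
f 97 99 93
f 95 99 94
f 98 96 94
f 94 99 98
f 98 97 96
f 99 97 98



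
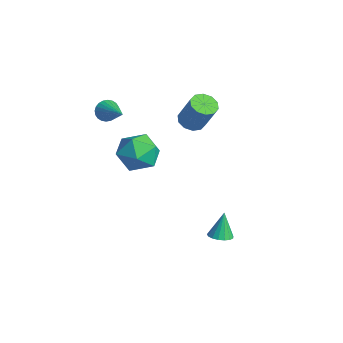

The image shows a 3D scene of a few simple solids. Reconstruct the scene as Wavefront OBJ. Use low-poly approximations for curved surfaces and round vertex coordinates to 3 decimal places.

v -0.693 -1.179 0.38
v -0.143 -1.634 1.137
v -1.377 -2.666 -0.017
v -0.827 -3.121 0.74
v -1.599 -2.465 0.98
v -1.176 -1.546 1.225
v -0.344 -2.754 -0.105
v 0.079 -1.835 0.14
v 0.073 -2.608 0.838
v -0.703 -2.429 1.508
v -0.817 -1.871 -0.388
v -1.593 -1.692 0.282
v -4.057 -1.938 1.052
v -3.866 -1.658 0.593
v -2.623 -1.902 1.668
v -3.927 -1.489 0.725
v -4.007 -1.389 0.906
v -4.095 -1.372 1.11
v -4.177 -1.441 1.305
v -4.241 -1.586 1.461
v -4.276 -1.784 1.555
v -4.278 -2.006 1.573
v -4.247 -2.217 1.511
v -4.186 -2.386 1.38
v -4.106 -2.486 1.198
v -4.018 -2.503 0.995
v -3.936 -2.434 0.8
v -3.872 -2.289 0.643
v -3.837 -2.091 0.549
v -3.835 -1.869 0.532
v 2.186 0.107 -3.515
v 2.709 0.265 -3.453
v 1.954 0.413 -2.325
v 2.586 0.483 -3.534
v 2.372 0.616 -3.61
v 2.115 0.631 -3.664
v 1.874 0.526 -3.684
v 1.705 0.326 -3.665
v 1.646 0.075 -3.612
v 1.711 -0.169 -3.537
v 1.885 -0.35 -3.456
v 2.128 -0.426 -3.389
v 2.384 -0.38 -3.35
v 2.595 -0.222 -3.35
v 2.713 0.01 -3.387
v -2.943 1.536 -0.006
v -2.396 1.695 -0.318
v -1.65 1.902 1.093
v -2.197 1.744 1.406
v -2.606 2.032 -0.257
v -1.859 2.239 1.154
v -2.945 2.179 -0.1
v -2.198 2.387 1.312
v -3.283 2.081 0.094
v -2.537 2.289 1.505
v -3.491 1.775 0.249
v -2.745 1.983 1.66
v -3.49 1.378 0.307
v -2.744 1.585 1.718
v -3.281 1.041 0.246
v -2.534 1.248 1.657
v -2.942 0.893 0.088
v -2.195 1.101 1.5
v -2.603 0.991 -0.105
v -1.857 1.199 1.306
v -2.395 1.297 -0.26
v -1.649 1.505 1.151
f 1 12 6
f 1 6 2
f 1 2 8
f 1 8 11
f 1 11 12
f 2 6 10
f 6 12 5
f 12 11 3
f 11 8 7
f 8 2 9
f 4 10 5
f 4 5 3
f 4 3 7
f 4 7 9
f 4 9 10
f 5 10 6
f 3 5 12
f 7 3 11
f 9 7 8
f 10 9 2
f 14 13 16
f 14 16 15
f 16 13 17
f 16 17 15
f 17 13 18
f 17 18 15
f 18 13 19
f 18 19 15
f 19 13 20
f 19 20 15
f 20 13 21
f 20 21 15
f 21 13 22
f 21 22 15
f 22 13 23
f 22 23 15
f 23 13 24
f 23 24 15
f 24 13 25
f 24 25 15
f 25 13 26
f 25 26 15
f 26 13 27
f 26 27 15
f 27 13 28
f 27 28 15
f 28 13 29
f 28 29 15
f 29 13 30
f 29 30 15
f 30 13 14
f 30 14 15
f 32 31 34
f 32 34 33
f 34 31 35
f 34 35 33
f 35 31 36
f 35 36 33
f 36 31 37
f 36 37 33
f 37 31 38
f 37 38 33
f 38 31 39
f 38 39 33
f 39 31 40
f 39 40 33
f 40 31 41
f 40 41 33
f 41 31 42
f 41 42 33
f 42 31 43
f 42 43 33
f 43 31 44
f 43 44 33
f 44 31 45
f 44 45 33
f 45 31 32
f 45 32 33
f 47 46 50
f 47 50 48
f 48 50 51
f 48 51 49
f 50 46 52
f 50 52 51
f 51 52 53
f 51 53 49
f 52 46 54
f 52 54 53
f 53 54 55
f 53 55 49
f 54 46 56
f 54 56 55
f 55 56 57
f 55 57 49
f 56 46 58
f 56 58 57
f 57 58 59
f 57 59 49
f 58 46 60
f 58 60 59
f 59 60 61
f 59 61 49
f 60 46 62
f 60 62 61
f 61 62 63
f 61 63 49
f 62 46 64
f 62 64 63
f 63 64 65
f 63 65 49
f 64 46 66
f 64 66 65
f 65 66 67
f 65 67 49
f 66 46 47
f 66 47 67
f 67 47 48
f 67 48 49



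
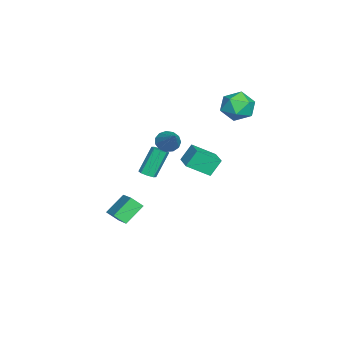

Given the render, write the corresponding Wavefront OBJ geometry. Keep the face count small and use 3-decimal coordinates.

v -1.678 -1.779 -2.113
v -1.313 -2.068 -1.84
v -2.058 -1.451 -0.193
v -2.422 -1.161 -0.467
v -1.181 -1.686 -1.923
v -1.926 -1.069 -0.276
v -1.339 -1.358 -2.118
v -2.084 -0.741 -0.471
v -1.696 -1.276 -2.31
v -2.441 -0.659 -0.663
v -2.042 -1.489 -2.387
v -2.787 -0.872 -0.74
v -2.174 -1.871 -2.304
v -2.919 -1.254 -0.657
v -2.016 -2.199 -2.109
v -2.761 -1.582 -0.462
v -1.659 -2.281 -1.917
v -2.404 -1.664 -0.27
v -3.087 3.789 3.486
v -2.505 3.127 2.786
v -4.635 2.993 2.954
v -4.053 2.331 2.254
v -3.957 2.195 3.366
v -3 2.687 3.695
v -4.14 3.433 2.045
v -3.183 3.925 2.374
v -3.156 2.908 1.895
v -3.043 2.142 2.712
v -4.097 3.978 3.028
v -3.984 3.212 3.845
v -0.283 -0.337 1.498
v 0.231 -0.733 1.143
v 1.063 0.297 2.742
v 0.224 -0.358 0.96
v 0.055 0.023 0.948
v -0.221 0.29 1.11
v -0.517 0.357 1.396
v -0.739 0.204 1.714
v -0.816 -0.121 1.964
v -0.724 -0.514 2.066
v -0.492 -0.852 1.987
v -0.194 -1.026 1.753
v 0.076 -0.982 1.439
v -0.056 -2.145 -3.536
v -0.023 -2.83 -2.938
v 1.499 -1.385 -2.751
v 1.532 -2.07 -2.153
v 0.828 -2.95 -4.507
v 0.861 -3.635 -3.909
v 2.383 -2.19 -3.722
v 2.416 -2.875 -3.124
v 3.099 2.267 1.534
v 3.466 1.02 2.36
v 2.701 2.791 2.501
v 3.067 1.544 3.328
v 4.273 2.756 1.752
v 4.639 1.509 2.579
v 3.874 3.28 2.72
v 4.241 2.033 3.546
f 2 1 5
f 2 5 3
f 3 5 6
f 3 6 4
f 5 1 7
f 5 7 6
f 6 7 8
f 6 8 4
f 7 1 9
f 7 9 8
f 8 9 10
f 8 10 4
f 9 1 11
f 9 11 10
f 10 11 12
f 10 12 4
f 11 1 13
f 11 13 12
f 12 13 14
f 12 14 4
f 13 1 15
f 13 15 14
f 14 15 16
f 14 16 4
f 15 1 17
f 15 17 16
f 16 17 18
f 16 18 4
f 17 1 2
f 17 2 18
f 18 2 3
f 18 3 4
f 19 30 24
f 19 24 20
f 19 20 26
f 19 26 29
f 19 29 30
f 20 24 28
f 24 30 23
f 30 29 21
f 29 26 25
f 26 20 27
f 22 28 23
f 22 23 21
f 22 21 25
f 22 25 27
f 22 27 28
f 23 28 24
f 21 23 30
f 25 21 29
f 27 25 26
f 28 27 20
f 32 31 34
f 32 34 33
f 34 31 35
f 34 35 33
f 35 31 36
f 35 36 33
f 36 31 37
f 36 37 33
f 37 31 38
f 37 38 33
f 38 31 39
f 38 39 33
f 39 31 40
f 39 40 33
f 40 31 41
f 40 41 33
f 41 31 42
f 41 42 33
f 42 31 43
f 42 43 33
f 43 31 32
f 43 32 33
f 45 47 44
f 48 45 44
f 44 47 46
f 46 48 44
f 45 51 47
f 49 45 48
f 49 51 45
f 47 51 46
f 50 48 46
f 46 51 50
f 50 49 48
f 51 49 50
f 53 55 52
f 56 53 52
f 52 55 54
f 54 56 52
f 53 59 55
f 57 53 56
f 57 59 53
f 55 59 54
f 58 56 54
f 54 59 58
f 58 57 56
f 59 57 58



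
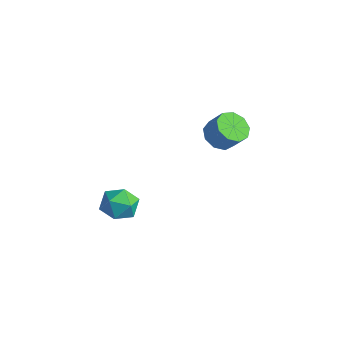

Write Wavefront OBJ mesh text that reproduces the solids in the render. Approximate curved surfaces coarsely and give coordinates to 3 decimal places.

v 1.49 -3.078 -2.241
v 2.455 -3.539 -2.068
v 0.805 -4.021 -0.932
v 1.77 -4.482 -0.759
v 1.622 -3.434 -0.53
v 2.045 -2.851 -1.339
v 1.215 -4.709 -1.661
v 1.638 -4.126 -2.47
v 2.285 -4.547 -1.71
v 2.536 -3.759 -1.011
v 0.724 -3.801 -1.989
v 0.975 -3.013 -1.29
v 1.859 2.437 0.714
v 2.544 2.817 0.124
v 3.325 3.042 1.176
v 2.641 2.663 1.766
v 2.126 3.299 0.331
v 2.908 3.524 1.383
v 1.584 3.378 0.717
v 2.366 3.603 1.769
v 1.17 3.017 1.102
v 1.952 3.242 2.154
v 1.079 2.385 1.305
v 1.861 2.61 2.357
v 1.353 1.777 1.232
v 2.135 2.003 2.284
v 1.863 1.478 0.916
v 2.645 1.704 1.968
v 2.372 1.628 0.506
v 3.154 1.854 1.558
v 2.641 2.157 0.193
v 3.422 2.382 1.245
f 1 12 6
f 1 6 2
f 1 2 8
f 1 8 11
f 1 11 12
f 2 6 10
f 6 12 5
f 12 11 3
f 11 8 7
f 8 2 9
f 4 10 5
f 4 5 3
f 4 3 7
f 4 7 9
f 4 9 10
f 5 10 6
f 3 5 12
f 7 3 11
f 9 7 8
f 10 9 2
f 14 13 17
f 14 17 15
f 15 17 18
f 15 18 16
f 17 13 19
f 17 19 18
f 18 19 20
f 18 20 16
f 19 13 21
f 19 21 20
f 20 21 22
f 20 22 16
f 21 13 23
f 21 23 22
f 22 23 24
f 22 24 16
f 23 13 25
f 23 25 24
f 24 25 26
f 24 26 16
f 25 13 27
f 25 27 26
f 26 27 28
f 26 28 16
f 27 13 29
f 27 29 28
f 28 29 30
f 28 30 16
f 29 13 31
f 29 31 30
f 30 31 32
f 30 32 16
f 31 13 14
f 31 14 32
f 32 14 15
f 32 15 16



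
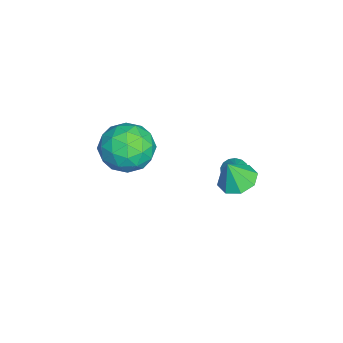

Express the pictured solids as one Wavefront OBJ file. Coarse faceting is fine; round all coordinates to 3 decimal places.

v -2.758 0.446 -3.1
v -2.296 0.594 -3.418
v -2.202 0.514 -2.26
v -2.416 0.837 -3.358
v -2.614 0.991 -3.239
v -2.846 1.02 -3.088
v -3.057 0.917 -2.94
v -3.2 0.707 -2.828
v -3.241 0.437 -2.779
v -3.172 0.169 -2.804
v -3.008 -0.035 -2.896
v -2.787 -0.129 -3.035
v -2.559 -0.091 -3.189
v -2.377 0.07 -3.322
v -2.282 0.317 -3.405
v 1.089 0.807 0.086
v 1.88 1.006 -0.005
v 1.311 0.433 1.194
v 1.538 1.48 0.224
v 0.933 1.56 0.372
v 0.42 1.199 0.352
v 0.299 0.609 0.177
v 0.641 0.135 -0.052
v 1.246 0.055 -0.199
v 1.759 0.415 -0.18
v -1.285 -3.072 -1.929
v -0.844 -3.624 -0.909
v -3.056 -3.976 -1.651
v -2.615 -4.528 -0.631
v -2.807 -3.302 -0.64
v -1.713 -2.743 -0.811
v -2.187 -4.857 -1.749
v -1.093 -4.298 -1.92
v -1.401 -4.727 -0.798
v -1.785 -3.766 -0.112
v -2.115 -3.834 -2.448
v -2.499 -2.873 -1.762
v -0.909 -3.269 -1.443
v -2.991 -4.331 -1.117
v -3.104 -3.611 -1.122
v -2.845 -3.935 -0.522
v -1.42 -2.751 -1.386
v -1.16 -3.075 -0.786
v -2.314 -2.886 -0.628
v -2.74 -4.525 -1.774
v -2.48 -4.849 -1.174
v -1.055 -3.665 -2.038
v -0.796 -3.989 -1.438
v -1.586 -4.714 -1.932
v -0.977 -4.241 -0.778
v -2.018 -4.773 -0.615
v -1.767 -4.966 -1.272
v -1.124 -4.637 -1.373
v -1.203 -3.676 -0.375
v -2.243 -4.208 -0.212
v -2.357 -3.487 -0.217
v -1.713 -3.159 -0.318
v -1.53 -4.325 -0.31
v -1.657 -3.392 -2.348
v -2.697 -3.924 -2.185
v -2.187 -4.441 -2.242
v -1.543 -4.113 -2.343
v -1.882 -2.827 -1.945
v -2.923 -3.359 -1.782
v -2.776 -2.963 -1.187
v -2.133 -2.634 -1.288
v -2.37 -3.275 -2.25
f 2 1 4
f 2 4 3
f 4 1 5
f 4 5 3
f 5 1 6
f 5 6 3
f 6 1 7
f 6 7 3
f 7 1 8
f 7 8 3
f 8 1 9
f 8 9 3
f 9 1 10
f 9 10 3
f 10 1 11
f 10 11 3
f 11 1 12
f 11 12 3
f 12 1 13
f 12 13 3
f 13 1 14
f 13 14 3
f 14 1 15
f 14 15 3
f 15 1 2
f 15 2 3
f 17 16 19
f 17 19 18
f 19 16 20
f 19 20 18
f 20 16 21
f 20 21 18
f 21 16 22
f 21 22 18
f 22 16 23
f 22 23 18
f 23 16 24
f 23 24 18
f 24 16 25
f 24 25 18
f 25 16 17
f 25 17 18
f 26 63 42
f 63 37 66
f 42 66 31
f 63 66 42
f 26 42 38
f 42 31 43
f 38 43 27
f 42 43 38
f 26 38 47
f 38 27 48
f 47 48 33
f 38 48 47
f 26 47 59
f 47 33 62
f 59 62 36
f 47 62 59
f 26 59 63
f 59 36 67
f 63 67 37
f 59 67 63
f 27 43 54
f 43 31 57
f 54 57 35
f 43 57 54
f 31 66 44
f 66 37 65
f 44 65 30
f 66 65 44
f 37 67 64
f 67 36 60
f 64 60 28
f 67 60 64
f 36 62 61
f 62 33 49
f 61 49 32
f 62 49 61
f 33 48 53
f 48 27 50
f 53 50 34
f 48 50 53
f 29 55 41
f 55 35 56
f 41 56 30
f 55 56 41
f 29 41 39
f 41 30 40
f 39 40 28
f 41 40 39
f 29 39 46
f 39 28 45
f 46 45 32
f 39 45 46
f 29 46 51
f 46 32 52
f 51 52 34
f 46 52 51
f 29 51 55
f 51 34 58
f 55 58 35
f 51 58 55
f 30 56 44
f 56 35 57
f 44 57 31
f 56 57 44
f 28 40 64
f 40 30 65
f 64 65 37
f 40 65 64
f 32 45 61
f 45 28 60
f 61 60 36
f 45 60 61
f 34 52 53
f 52 32 49
f 53 49 33
f 52 49 53
f 35 58 54
f 58 34 50
f 54 50 27
f 58 50 54



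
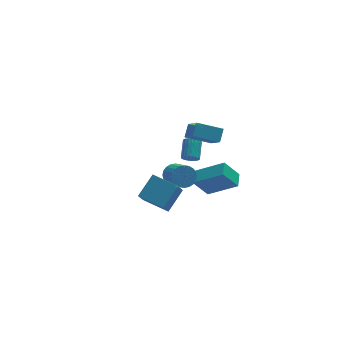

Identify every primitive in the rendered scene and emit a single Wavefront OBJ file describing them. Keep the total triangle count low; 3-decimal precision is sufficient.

v 0.042 -0.985 0.61
v 0.67 -0.666 0.944
v 0.867 -1.975 1.825
v 0.238 -2.295 1.49
v 0.449 -0.573 1.132
v 0.646 -1.882 2.012
v 0.166 -0.543 1.24
v 0.363 -1.852 2.12
v -0.135 -0.58 1.252
v 0.061 -1.889 2.133
v -0.41 -0.679 1.167
v -0.214 -1.988 2.047
v -0.616 -0.824 0.996
v -0.42 -2.133 1.877
v -0.722 -0.994 0.767
v -0.526 -2.303 1.648
v -0.712 -1.163 0.514
v -0.515 -2.472 1.394
v -0.587 -1.305 0.275
v -0.39 -2.614 1.156
v -0.366 -1.398 0.088
v -0.169 -2.707 0.968
v -0.083 -1.428 -0.02
v 0.114 -2.737 0.86
v 0.219 -1.391 -0.033
v 0.415 -2.7 0.848
v 0.494 -1.292 0.053
v 0.69 -2.601 0.933
v 0.7 -1.147 0.223
v 0.896 -2.456 1.104
v 0.806 -0.977 0.452
v 1.002 -2.286 1.333
v 0.795 -0.808 0.706
v 0.992 -2.117 1.586
v 2.764 0.881 1.405
v 2.94 -0.337 2.457
v 1.21 1.205 2.039
v 1.386 -0.013 3.092
v 3.154 1.493 2.048
v 3.33 0.275 3.101
v 1.6 1.817 2.683
v 1.776 0.599 3.735
v 1.605 -2.501 -0.279
v 0.693 -2.47 0.974
v 1.95 -1.591 -0.051
v 1.037 -1.559 1.202
v 3.163 -3.381 0.878
v 2.25 -3.349 2.131
v 3.507 -2.47 1.106
v 2.595 -2.439 2.359
v -2.422 -3.167 0.7
v -2.961 -4.143 2.036
v -1.36 -2.368 1.712
v -1.899 -3.344 3.048
v -1.241 -4.296 0.352
v -1.78 -5.272 1.688
v -0.179 -3.497 1.364
v -0.718 -4.473 2.7
v 2.117 3.159 -1.782
v 2.465 2.811 -1.475
v 2.89 3.892 -0.73
v 2.543 4.241 -1.038
v 2.602 2.873 -1.643
v 3.027 3.954 -0.899
v 2.666 2.978 -1.833
v 3.091 4.06 -1.088
v 2.647 3.112 -2.015
v 3.072 4.193 -1.27
v 2.546 3.252 -2.162
v 2.971 4.333 -1.417
v 2.381 3.378 -2.25
v 2.806 4.459 -1.506
v 2.175 3.471 -2.268
v 2.6 4.552 -1.523
v 1.961 3.516 -2.212
v 2.386 4.598 -1.467
v 1.77 3.508 -2.09
v 2.195 4.589 -1.345
v 1.633 3.446 -1.921
v 2.058 4.527 -1.177
v 1.569 3.34 -1.732
v 1.994 4.422 -0.987
v 1.588 3.207 -1.55
v 2.013 4.288 -0.805
v 1.689 3.067 -1.403
v 2.114 4.148 -0.658
v 1.854 2.941 -1.314
v 2.279 4.022 -0.57
v 2.06 2.848 -1.297
v 2.485 3.929 -0.552
v 2.274 2.802 -1.353
v 2.699 3.884 -0.608
f 2 1 5
f 2 5 3
f 3 5 6
f 3 6 4
f 5 1 7
f 5 7 6
f 6 7 8
f 6 8 4
f 7 1 9
f 7 9 8
f 8 9 10
f 8 10 4
f 9 1 11
f 9 11 10
f 10 11 12
f 10 12 4
f 11 1 13
f 11 13 12
f 12 13 14
f 12 14 4
f 13 1 15
f 13 15 14
f 14 15 16
f 14 16 4
f 15 1 17
f 15 17 16
f 16 17 18
f 16 18 4
f 17 1 19
f 17 19 18
f 18 19 20
f 18 20 4
f 19 1 21
f 19 21 20
f 20 21 22
f 20 22 4
f 21 1 23
f 21 23 22
f 22 23 24
f 22 24 4
f 23 1 25
f 23 25 24
f 24 25 26
f 24 26 4
f 25 1 27
f 25 27 26
f 26 27 28
f 26 28 4
f 27 1 29
f 27 29 28
f 28 29 30
f 28 30 4
f 29 1 31
f 29 31 30
f 30 31 32
f 30 32 4
f 31 1 33
f 31 33 32
f 32 33 34
f 32 34 4
f 33 1 2
f 33 2 34
f 34 2 3
f 34 3 4
f 36 38 35
f 39 36 35
f 35 38 37
f 37 39 35
f 36 42 38
f 40 36 39
f 40 42 36
f 38 42 37
f 41 39 37
f 37 42 41
f 41 40 39
f 42 40 41
f 44 46 43
f 47 44 43
f 43 46 45
f 45 47 43
f 44 50 46
f 48 44 47
f 48 50 44
f 46 50 45
f 49 47 45
f 45 50 49
f 49 48 47
f 50 48 49
f 52 54 51
f 55 52 51
f 51 54 53
f 53 55 51
f 52 58 54
f 56 52 55
f 56 58 52
f 54 58 53
f 57 55 53
f 53 58 57
f 57 56 55
f 58 56 57
f 60 59 63
f 60 63 61
f 61 63 64
f 61 64 62
f 63 59 65
f 63 65 64
f 64 65 66
f 64 66 62
f 65 59 67
f 65 67 66
f 66 67 68
f 66 68 62
f 67 59 69
f 67 69 68
f 68 69 70
f 68 70 62
f 69 59 71
f 69 71 70
f 70 71 72
f 70 72 62
f 71 59 73
f 71 73 72
f 72 73 74
f 72 74 62
f 73 59 75
f 73 75 74
f 74 75 76
f 74 76 62
f 75 59 77
f 75 77 76
f 76 77 78
f 76 78 62
f 77 59 79
f 77 79 78
f 78 79 80
f 78 80 62
f 79 59 81
f 79 81 80
f 80 81 82
f 80 82 62
f 81 59 83
f 81 83 82
f 82 83 84
f 82 84 62
f 83 59 85
f 83 85 84
f 84 85 86
f 84 86 62
f 85 59 87
f 85 87 86
f 86 87 88
f 86 88 62
f 87 59 89
f 87 89 88
f 88 89 90
f 88 90 62
f 89 59 91
f 89 91 90
f 90 91 92
f 90 92 62
f 91 59 60
f 91 60 92
f 92 60 61
f 92 61 62



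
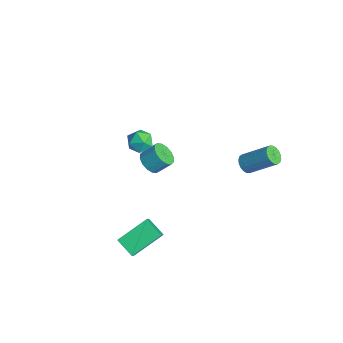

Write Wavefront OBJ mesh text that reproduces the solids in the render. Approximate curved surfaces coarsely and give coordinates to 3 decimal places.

v 2.052 2.941 0.732
v 2.348 3.14 0.327
v 3.164 4.198 1.442
v 2.868 3.999 1.848
v 2.157 3.285 0.33
v 2.973 4.343 1.445
v 1.945 3.362 0.412
v 2.76 4.42 1.527
v 1.754 3.356 0.558
v 2.569 4.413 1.673
v 1.622 3.267 0.738
v 2.438 4.325 1.853
v 1.575 3.114 0.917
v 2.391 4.172 2.032
v 1.623 2.927 1.06
v 2.439 3.985 2.175
v 1.756 2.742 1.138
v 2.572 3.8 2.253
v 1.947 2.597 1.135
v 2.763 3.655 2.25
v 2.16 2.52 1.053
v 2.975 3.578 2.168
v 2.351 2.527 0.907
v 3.166 3.584 2.022
v 2.482 2.615 0.727
v 3.298 3.673 1.842
v 2.529 2.768 0.548
v 3.345 3.826 1.663
v 2.481 2.955 0.405
v 3.297 4.013 1.52
v -1.314 -1.338 1.156
v -0.956 -0.733 1.334
v -0.584 -1.967 1.826
v -0.226 -1.362 2.004
v -0.901 -1.469 2.247
v -1.353 -1.08 1.833
v -0.187 -1.62 1.327
v -0.639 -1.231 0.913
v -0.26 -0.907 1.44
v -0.701 -0.813 2.008
v -0.839 -1.887 1.152
v -1.28 -1.793 1.72
v 1.613 -3.418 -3.236
v 1.445 -1.837 -2.392
v 2.525 -3.039 -3.765
v 2.357 -1.458 -2.921
v 2.163 -3.742 -2.519
v 1.995 -2.161 -1.675
v 3.075 -3.363 -3.048
v 2.907 -1.782 -2.204
v -3.31 0.151 -3.426
v -2.932 0.514 -3.92
v -2.673 1.212 -3.208
v -3.05 0.849 -2.714
v -3.276 0.658 -3.936
v -3.016 1.356 -3.224
v -3.628 0.666 -3.815
v -3.369 1.364 -3.103
v -3.895 0.536 -3.59
v -3.636 1.234 -2.878
v -4.006 0.303 -3.321
v -3.746 1.001 -2.61
v -3.93 0.029 -3.08
v -3.67 0.727 -2.369
v -3.687 -0.212 -2.932
v -3.428 0.486 -2.22
v -3.344 -0.356 -2.916
v -3.084 0.342 -2.204
v -2.991 -0.364 -3.037
v -2.732 0.334 -2.325
v -2.724 -0.234 -3.262
v -2.465 0.464 -2.55
v -2.614 -0.001 -3.53
v -2.354 0.697 -2.819
v -2.69 0.273 -3.771
v -2.43 0.971 -3.06
f 2 1 5
f 2 5 3
f 3 5 6
f 3 6 4
f 5 1 7
f 5 7 6
f 6 7 8
f 6 8 4
f 7 1 9
f 7 9 8
f 8 9 10
f 8 10 4
f 9 1 11
f 9 11 10
f 10 11 12
f 10 12 4
f 11 1 13
f 11 13 12
f 12 13 14
f 12 14 4
f 13 1 15
f 13 15 14
f 14 15 16
f 14 16 4
f 15 1 17
f 15 17 16
f 16 17 18
f 16 18 4
f 17 1 19
f 17 19 18
f 18 19 20
f 18 20 4
f 19 1 21
f 19 21 20
f 20 21 22
f 20 22 4
f 21 1 23
f 21 23 22
f 22 23 24
f 22 24 4
f 23 1 25
f 23 25 24
f 24 25 26
f 24 26 4
f 25 1 27
f 25 27 26
f 26 27 28
f 26 28 4
f 27 1 29
f 27 29 28
f 28 29 30
f 28 30 4
f 29 1 2
f 29 2 30
f 30 2 3
f 30 3 4
f 31 42 36
f 31 36 32
f 31 32 38
f 31 38 41
f 31 41 42
f 32 36 40
f 36 42 35
f 42 41 33
f 41 38 37
f 38 32 39
f 34 40 35
f 34 35 33
f 34 33 37
f 34 37 39
f 34 39 40
f 35 40 36
f 33 35 42
f 37 33 41
f 39 37 38
f 40 39 32
f 44 46 43
f 47 44 43
f 43 46 45
f 45 47 43
f 44 50 46
f 48 44 47
f 48 50 44
f 46 50 45
f 49 47 45
f 45 50 49
f 49 48 47
f 50 48 49
f 52 51 55
f 52 55 53
f 53 55 56
f 53 56 54
f 55 51 57
f 55 57 56
f 56 57 58
f 56 58 54
f 57 51 59
f 57 59 58
f 58 59 60
f 58 60 54
f 59 51 61
f 59 61 60
f 60 61 62
f 60 62 54
f 61 51 63
f 61 63 62
f 62 63 64
f 62 64 54
f 63 51 65
f 63 65 64
f 64 65 66
f 64 66 54
f 65 51 67
f 65 67 66
f 66 67 68
f 66 68 54
f 67 51 69
f 67 69 68
f 68 69 70
f 68 70 54
f 69 51 71
f 69 71 70
f 70 71 72
f 70 72 54
f 71 51 73
f 71 73 72
f 72 73 74
f 72 74 54
f 73 51 75
f 73 75 74
f 74 75 76
f 74 76 54
f 75 51 52
f 75 52 76
f 76 52 53
f 76 53 54



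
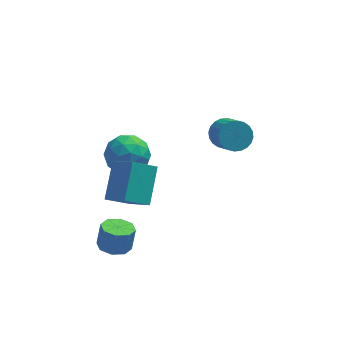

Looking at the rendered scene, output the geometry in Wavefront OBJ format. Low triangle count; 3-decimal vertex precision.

v -2.155 -3.505 -1.324
v -1.338 -3.667 -1.429
v -1.127 -3.378 -0.242
v -1.945 -3.215 -0.136
v -1.485 -3.053 -1.553
v -1.274 -2.764 -0.365
v -2.025 -2.704 -1.542
v -1.814 -2.415 -0.355
v -2.641 -2.824 -1.403
v -2.43 -2.535 -0.216
v -2.973 -3.342 -1.218
v -2.762 -3.053 -0.031
v -2.826 -3.956 -1.095
v -2.615 -3.667 0.093
v -2.286 -4.305 -1.105
v -2.075 -4.016 0.082
v -1.67 -4.185 -1.244
v -1.459 -3.896 -0.057
v -1.629 -4.315 3.176
v -1.198 -2.732 4.471
v -2.529 -3.255 2.18
v -2.098 -1.672 3.476
v -0.482 -4.028 2.444
v -0.051 -2.445 3.74
v -1.382 -2.968 1.449
v -0.951 -1.385 2.744
v 3.551 3.105 0.578
v 4.407 3.193 0.353
v 4.806 1.922 1.378
v 3.949 1.835 1.602
v 4.387 3.407 0.626
v 4.785 2.136 1.651
v 4.239 3.574 0.892
v 4.637 2.304 1.916
v 3.986 3.671 1.11
v 4.385 2.4 2.134
v 3.667 3.681 1.246
v 4.066 2.41 2.271
v 3.33 3.604 1.281
v 3.729 2.333 2.306
v 3.027 3.45 1.209
v 3.426 2.18 2.234
v 2.804 3.245 1.041
v 3.202 1.974 2.066
v 2.694 3.018 0.802
v 3.093 1.747 1.827
v 2.715 2.804 0.529
v 3.113 1.533 1.554
v 2.863 2.636 0.264
v 3.261 1.366 1.288
v 3.115 2.54 0.046
v 3.514 1.269 1.07
v 3.434 2.53 -0.091
v 3.833 1.259 0.934
v 3.771 2.607 -0.126
v 4.17 1.336 0.899
v 4.074 2.76 -0.054
v 4.473 1.49 0.971
v 4.298 2.966 0.114
v 4.696 1.695 1.139
v -1.401 1.398 2.206
v -0.686 0.626 2.78
v -2.074 -0.046 1.1
v -1.359 -0.818 1.674
v -2.29 -0.325 2.246
v -1.874 0.567 2.929
v -0.886 0.013 0.951
v -0.47 0.905 1.634
v -0.368 -0.23 2.004
v -1.235 -0.439 2.804
v -1.525 1.019 1.076
v -2.392 0.81 1.876
v -0.985 1.139 2.59
v -1.775 -0.559 1.29
v -2.323 -0.269 1.626
v -1.902 -0.723 1.963
v -1.683 1.104 2.678
v -1.263 0.65 3.015
v -2.205 0.091 2.701
v -1.497 -0.07 0.865
v -1.077 -0.524 1.202
v -0.858 1.303 1.917
v -0.437 0.849 2.254
v -0.555 0.489 1.179
v -0.377 0.181 2.471
v -0.773 -0.667 1.821
v -0.495 -0.179 1.396
v -0.25 0.346 1.798
v -0.887 0.059 2.942
v -1.283 -0.79 2.291
v -1.83 -0.5 2.628
v -1.585 0.024 3.029
v -0.7 -0.445 2.486
v -1.477 1.37 1.589
v -1.873 0.521 0.938
v -1.175 0.556 0.851
v -0.93 1.08 1.252
v -1.987 1.247 2.059
v -2.383 0.399 1.409
v -2.51 0.234 2.082
v -2.265 0.759 2.484
v -2.06 1.025 1.394
f 2 1 5
f 2 5 3
f 3 5 6
f 3 6 4
f 5 1 7
f 5 7 6
f 6 7 8
f 6 8 4
f 7 1 9
f 7 9 8
f 8 9 10
f 8 10 4
f 9 1 11
f 9 11 10
f 10 11 12
f 10 12 4
f 11 1 13
f 11 13 12
f 12 13 14
f 12 14 4
f 13 1 15
f 13 15 14
f 14 15 16
f 14 16 4
f 15 1 17
f 15 17 16
f 16 17 18
f 16 18 4
f 17 1 2
f 17 2 18
f 18 2 3
f 18 3 4
f 20 22 19
f 23 20 19
f 19 22 21
f 21 23 19
f 20 26 22
f 24 20 23
f 24 26 20
f 22 26 21
f 25 23 21
f 21 26 25
f 25 24 23
f 26 24 25
f 28 27 31
f 28 31 29
f 29 31 32
f 29 32 30
f 31 27 33
f 31 33 32
f 32 33 34
f 32 34 30
f 33 27 35
f 33 35 34
f 34 35 36
f 34 36 30
f 35 27 37
f 35 37 36
f 36 37 38
f 36 38 30
f 37 27 39
f 37 39 38
f 38 39 40
f 38 40 30
f 39 27 41
f 39 41 40
f 40 41 42
f 40 42 30
f 41 27 43
f 41 43 42
f 42 43 44
f 42 44 30
f 43 27 45
f 43 45 44
f 44 45 46
f 44 46 30
f 45 27 47
f 45 47 46
f 46 47 48
f 46 48 30
f 47 27 49
f 47 49 48
f 48 49 50
f 48 50 30
f 49 27 51
f 49 51 50
f 50 51 52
f 50 52 30
f 51 27 53
f 51 53 52
f 52 53 54
f 52 54 30
f 53 27 55
f 53 55 54
f 54 55 56
f 54 56 30
f 55 27 57
f 55 57 56
f 56 57 58
f 56 58 30
f 57 27 59
f 57 59 58
f 58 59 60
f 58 60 30
f 59 27 28
f 59 28 60
f 60 28 29
f 60 29 30
f 61 98 77
f 98 72 101
f 77 101 66
f 98 101 77
f 61 77 73
f 77 66 78
f 73 78 62
f 77 78 73
f 61 73 82
f 73 62 83
f 82 83 68
f 73 83 82
f 61 82 94
f 82 68 97
f 94 97 71
f 82 97 94
f 61 94 98
f 94 71 102
f 98 102 72
f 94 102 98
f 62 78 89
f 78 66 92
f 89 92 70
f 78 92 89
f 66 101 79
f 101 72 100
f 79 100 65
f 101 100 79
f 72 102 99
f 102 71 95
f 99 95 63
f 102 95 99
f 71 97 96
f 97 68 84
f 96 84 67
f 97 84 96
f 68 83 88
f 83 62 85
f 88 85 69
f 83 85 88
f 64 90 76
f 90 70 91
f 76 91 65
f 90 91 76
f 64 76 74
f 76 65 75
f 74 75 63
f 76 75 74
f 64 74 81
f 74 63 80
f 81 80 67
f 74 80 81
f 64 81 86
f 81 67 87
f 86 87 69
f 81 87 86
f 64 86 90
f 86 69 93
f 90 93 70
f 86 93 90
f 65 91 79
f 91 70 92
f 79 92 66
f 91 92 79
f 63 75 99
f 75 65 100
f 99 100 72
f 75 100 99
f 67 80 96
f 80 63 95
f 96 95 71
f 80 95 96
f 69 87 88
f 87 67 84
f 88 84 68
f 87 84 88
f 70 93 89
f 93 69 85
f 89 85 62
f 93 85 89



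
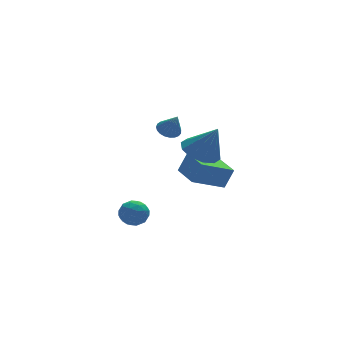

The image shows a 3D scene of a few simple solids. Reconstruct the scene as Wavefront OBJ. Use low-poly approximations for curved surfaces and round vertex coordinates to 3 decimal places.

v 1.238 -2.003 -0.06
v 2.019 -2.445 -0.524
v 1.862 -2.517 1.48
v 2.181 -1.856 -0.393
v 1.982 -1.324 -0.135
v 1.5 -1.05 0.152
v 0.917 -1.141 0.357
v 0.457 -1.561 0.403
v 0.296 -2.149 0.272
v 0.494 -2.682 0.014
v 0.977 -2.955 -0.273
v 1.559 -2.864 -0.478
v -2.527 -3.202 -2.832
v -2.006 -3.305 -2.322
v -3.054 -4.215 -2.498
v -2.533 -4.318 -1.988
v -3.021 -3.772 -1.911
v -2.695 -3.146 -2.118
v -2.365 -4.374 -2.702
v -2.039 -3.748 -2.909
v -1.906 -4.029 -2.242
v -2.311 -3.657 -1.753
v -2.749 -3.863 -3.067
v -3.154 -3.491 -2.578
v -2.22 -3.164 -2.607
v -2.84 -4.356 -2.213
v -3.127 -4.035 -2.168
v -2.82 -4.095 -1.869
v -2.625 -3.071 -2.486
v -2.319 -3.131 -2.187
v -2.915 -3.406 -1.945
v -2.741 -4.389 -2.633
v -2.435 -4.449 -2.334
v -2.24 -3.425 -2.951
v -1.933 -3.485 -2.652
v -2.145 -4.114 -2.875
v -1.855 -3.651 -2.26
v -2.165 -4.247 -2.063
v -2.066 -4.279 -2.483
v -1.875 -3.911 -2.605
v -2.093 -3.432 -1.972
v -2.403 -4.028 -1.776
v -2.69 -3.707 -1.731
v -2.498 -3.338 -1.852
v -2.035 -3.858 -1.925
v -2.657 -3.492 -3.044
v -2.967 -4.088 -2.848
v -2.562 -4.182 -2.968
v -2.37 -3.813 -3.089
v -2.895 -3.273 -2.757
v -3.205 -3.869 -2.56
v -3.185 -3.609 -2.215
v -2.994 -3.241 -2.337
v -3.025 -3.662 -2.895
v 2.129 1.462 -4.038
v 2.622 1.49 -2.966
v 1.991 3.026 -4.016
v 2.483 3.054 -2.944
v 3.857 1.626 -4.836
v 4.349 1.654 -3.764
v 3.718 3.19 -4.814
v 4.211 3.218 -3.742
v 0.501 0.169 0.414
v 1.095 0.148 0.279
v 0.719 -0.409 1.466
v 1.077 0.368 0.404
v 0.959 0.554 0.53
v 0.762 0.673 0.637
v 0.52 0.705 0.704
v 0.274 0.644 0.722
v 0.068 0.501 0.686
v -0.064 0.301 0.604
v -0.098 0.078 0.488
v -0.028 -0.13 0.36
v 0.133 -0.286 0.241
v 0.357 -0.363 0.152
v 0.607 -0.348 0.108
v 0.838 -0.244 0.117
v 1.011 -0.068 0.178
f 2 1 4
f 2 4 3
f 4 1 5
f 4 5 3
f 5 1 6
f 5 6 3
f 6 1 7
f 6 7 3
f 7 1 8
f 7 8 3
f 8 1 9
f 8 9 3
f 9 1 10
f 9 10 3
f 10 1 11
f 10 11 3
f 11 1 12
f 11 12 3
f 12 1 2
f 12 2 3
f 13 50 29
f 50 24 53
f 29 53 18
f 50 53 29
f 13 29 25
f 29 18 30
f 25 30 14
f 29 30 25
f 13 25 34
f 25 14 35
f 34 35 20
f 25 35 34
f 13 34 46
f 34 20 49
f 46 49 23
f 34 49 46
f 13 46 50
f 46 23 54
f 50 54 24
f 46 54 50
f 14 30 41
f 30 18 44
f 41 44 22
f 30 44 41
f 18 53 31
f 53 24 52
f 31 52 17
f 53 52 31
f 24 54 51
f 54 23 47
f 51 47 15
f 54 47 51
f 23 49 48
f 49 20 36
f 48 36 19
f 49 36 48
f 20 35 40
f 35 14 37
f 40 37 21
f 35 37 40
f 16 42 28
f 42 22 43
f 28 43 17
f 42 43 28
f 16 28 26
f 28 17 27
f 26 27 15
f 28 27 26
f 16 26 33
f 26 15 32
f 33 32 19
f 26 32 33
f 16 33 38
f 33 19 39
f 38 39 21
f 33 39 38
f 16 38 42
f 38 21 45
f 42 45 22
f 38 45 42
f 17 43 31
f 43 22 44
f 31 44 18
f 43 44 31
f 15 27 51
f 27 17 52
f 51 52 24
f 27 52 51
f 19 32 48
f 32 15 47
f 48 47 23
f 32 47 48
f 21 39 40
f 39 19 36
f 40 36 20
f 39 36 40
f 22 45 41
f 45 21 37
f 41 37 14
f 45 37 41
f 56 58 55
f 59 56 55
f 55 58 57
f 57 59 55
f 56 62 58
f 60 56 59
f 60 62 56
f 58 62 57
f 61 59 57
f 57 62 61
f 61 60 59
f 62 60 61
f 64 63 66
f 64 66 65
f 66 63 67
f 66 67 65
f 67 63 68
f 67 68 65
f 68 63 69
f 68 69 65
f 69 63 70
f 69 70 65
f 70 63 71
f 70 71 65
f 71 63 72
f 71 72 65
f 72 63 73
f 72 73 65
f 73 63 74
f 73 74 65
f 74 63 75
f 74 75 65
f 75 63 76
f 75 76 65
f 76 63 77
f 76 77 65
f 77 63 78
f 77 78 65
f 78 63 79
f 78 79 65
f 79 63 64
f 79 64 65

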